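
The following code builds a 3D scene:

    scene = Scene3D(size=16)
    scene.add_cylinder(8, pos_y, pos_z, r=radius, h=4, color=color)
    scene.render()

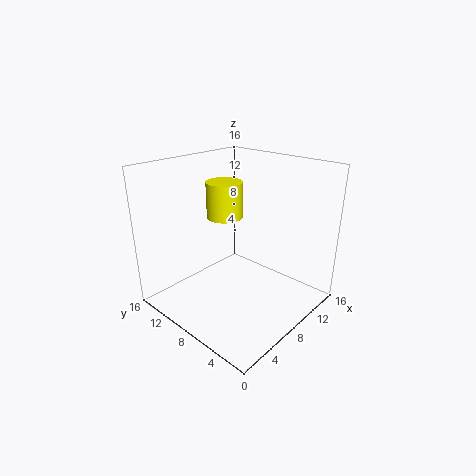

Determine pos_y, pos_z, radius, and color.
pos_y = 10; pos_z = 10; radius = 2; color = 'yellow'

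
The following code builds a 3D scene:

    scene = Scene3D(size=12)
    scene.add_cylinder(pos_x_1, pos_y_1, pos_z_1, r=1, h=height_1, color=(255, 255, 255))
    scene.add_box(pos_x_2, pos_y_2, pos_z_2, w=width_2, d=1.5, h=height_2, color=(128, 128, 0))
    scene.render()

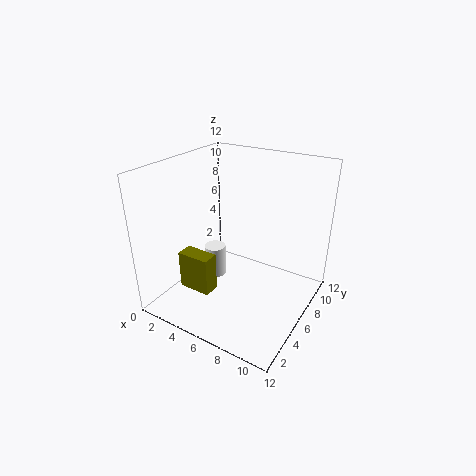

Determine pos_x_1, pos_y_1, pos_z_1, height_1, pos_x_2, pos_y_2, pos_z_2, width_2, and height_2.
pos_x_1 = 2.5, pos_y_1 = 7.5, pos_z_1 = 0.5, height_1 = 3, pos_x_2 = 1, pos_y_2 = 4, pos_z_2 = 0.5, width_2 = 3, height_2 = 3.5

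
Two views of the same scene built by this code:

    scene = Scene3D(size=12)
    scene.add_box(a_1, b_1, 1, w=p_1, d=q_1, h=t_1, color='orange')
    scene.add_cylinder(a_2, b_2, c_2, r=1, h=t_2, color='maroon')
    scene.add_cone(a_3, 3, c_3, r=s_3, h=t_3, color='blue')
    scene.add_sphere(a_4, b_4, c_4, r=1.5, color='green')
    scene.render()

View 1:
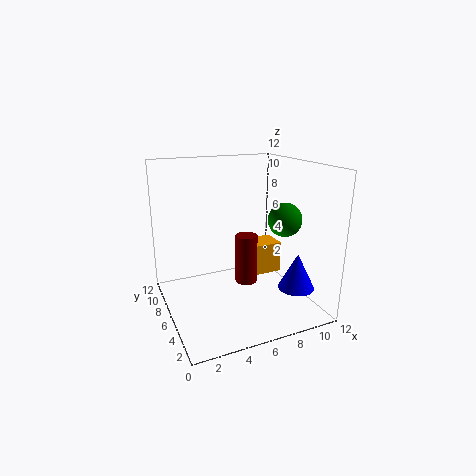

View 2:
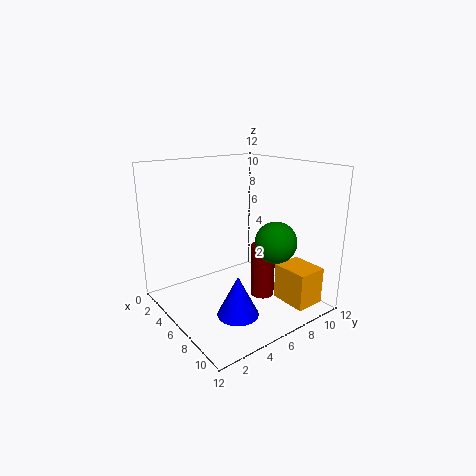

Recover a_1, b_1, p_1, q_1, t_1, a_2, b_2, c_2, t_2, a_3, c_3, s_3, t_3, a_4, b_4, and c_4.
a_1 = 8.5, b_1 = 8, p_1 = 3, q_1 = 2.5, t_1 = 3, a_2 = 7.5, b_2 = 7.5, c_2 = 1, t_2 = 4.5, a_3 = 10, c_3 = 2, s_3 = 1.5, t_3 = 3, a_4 = 10.5, b_4 = 6, c_4 = 7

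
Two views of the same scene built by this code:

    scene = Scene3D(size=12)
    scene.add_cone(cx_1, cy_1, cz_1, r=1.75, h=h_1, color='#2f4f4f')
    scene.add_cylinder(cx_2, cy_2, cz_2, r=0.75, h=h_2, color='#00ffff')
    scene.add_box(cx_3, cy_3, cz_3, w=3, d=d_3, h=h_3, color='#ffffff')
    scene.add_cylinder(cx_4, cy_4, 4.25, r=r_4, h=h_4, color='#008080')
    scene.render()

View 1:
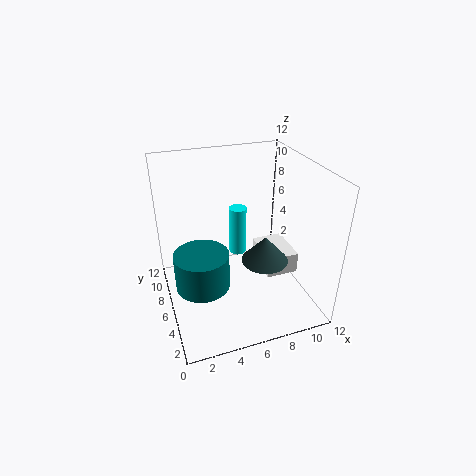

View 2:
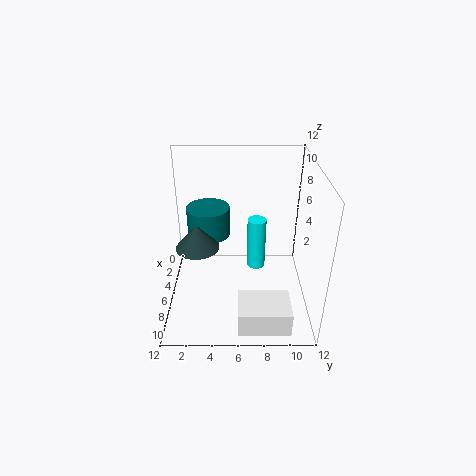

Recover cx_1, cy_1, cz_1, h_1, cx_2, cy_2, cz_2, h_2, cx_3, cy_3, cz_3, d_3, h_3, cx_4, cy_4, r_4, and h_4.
cx_1 = 7, cy_1 = 2.75, cz_1 = 5.75, h_1 = 2, cx_2 = 6.5, cy_2 = 7.5, cz_2 = 3.75, h_2 = 4.25, cx_3 = 9, cy_3 = 6, cz_3 = 1, d_3 = 4, h_3 = 2, cx_4 = 2.25, cy_4 = 3.25, r_4 = 2, h_4 = 2.75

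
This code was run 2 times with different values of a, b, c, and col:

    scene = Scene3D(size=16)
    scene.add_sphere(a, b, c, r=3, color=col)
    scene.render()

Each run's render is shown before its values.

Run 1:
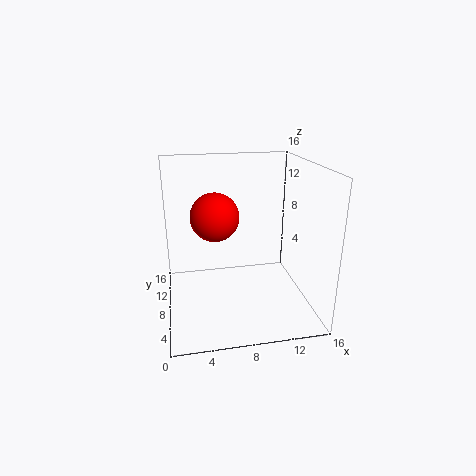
a = 6, b = 12.5, c = 9, col = 'red'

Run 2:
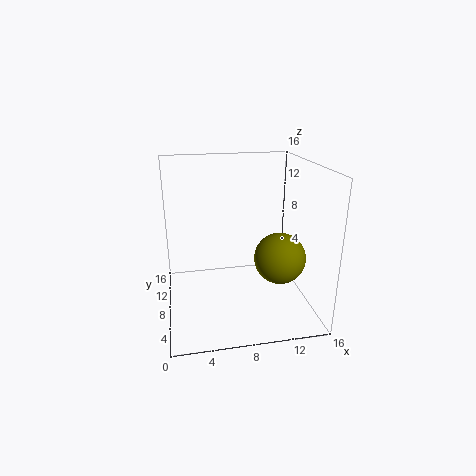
a = 13, b = 8, c = 5, col = 'olive'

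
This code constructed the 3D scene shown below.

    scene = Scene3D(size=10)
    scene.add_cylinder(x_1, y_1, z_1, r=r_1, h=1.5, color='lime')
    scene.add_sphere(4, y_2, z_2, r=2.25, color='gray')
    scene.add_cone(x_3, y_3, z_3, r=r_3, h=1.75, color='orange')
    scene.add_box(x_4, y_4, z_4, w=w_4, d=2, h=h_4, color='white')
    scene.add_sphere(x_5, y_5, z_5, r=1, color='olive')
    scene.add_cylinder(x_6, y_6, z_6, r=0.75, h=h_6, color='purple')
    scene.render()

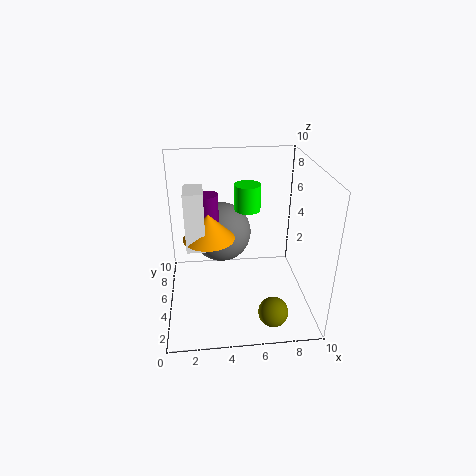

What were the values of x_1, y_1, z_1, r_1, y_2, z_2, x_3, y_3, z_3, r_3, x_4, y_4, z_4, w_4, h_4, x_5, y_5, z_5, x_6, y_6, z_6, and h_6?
x_1 = 5.25, y_1 = 2.5, z_1 = 8.25, r_1 = 0.75, y_2 = 7.5, z_2 = 4.25, x_3 = 3, y_3 = 4.75, z_3 = 5.25, r_3 = 1.75, x_4 = 1.5, y_4 = 3.75, z_4 = 4.75, w_4 = 1.25, h_4 = 4, x_5 = 7, y_5 = 1.75, z_5 = 1, x_6 = 3, y_6 = 5.75, z_6 = 4.5, h_6 = 3.5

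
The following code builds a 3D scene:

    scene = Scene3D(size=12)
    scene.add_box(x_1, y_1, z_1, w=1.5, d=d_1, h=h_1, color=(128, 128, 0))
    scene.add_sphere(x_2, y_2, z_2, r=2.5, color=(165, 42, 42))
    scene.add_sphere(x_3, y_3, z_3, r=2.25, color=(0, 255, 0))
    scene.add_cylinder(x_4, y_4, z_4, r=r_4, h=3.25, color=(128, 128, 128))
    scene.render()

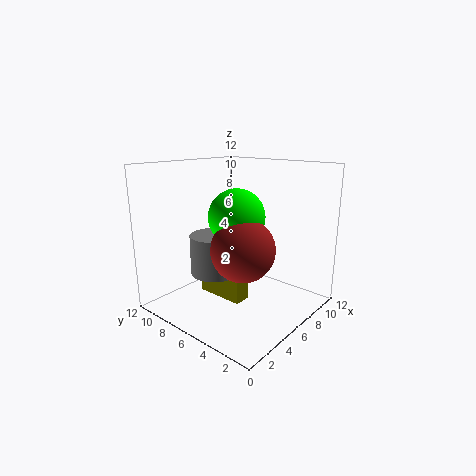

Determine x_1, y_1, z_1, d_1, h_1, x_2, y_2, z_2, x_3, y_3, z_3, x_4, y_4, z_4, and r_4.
x_1 = 5
y_1 = 5.25
z_1 = 0.5
d_1 = 4.25
h_1 = 2.75
x_2 = 4.5
y_2 = 4.25
z_2 = 5.75
x_3 = 5.25
y_3 = 5.5
z_3 = 8
x_4 = 4.25
y_4 = 7
z_4 = 3.25
r_4 = 2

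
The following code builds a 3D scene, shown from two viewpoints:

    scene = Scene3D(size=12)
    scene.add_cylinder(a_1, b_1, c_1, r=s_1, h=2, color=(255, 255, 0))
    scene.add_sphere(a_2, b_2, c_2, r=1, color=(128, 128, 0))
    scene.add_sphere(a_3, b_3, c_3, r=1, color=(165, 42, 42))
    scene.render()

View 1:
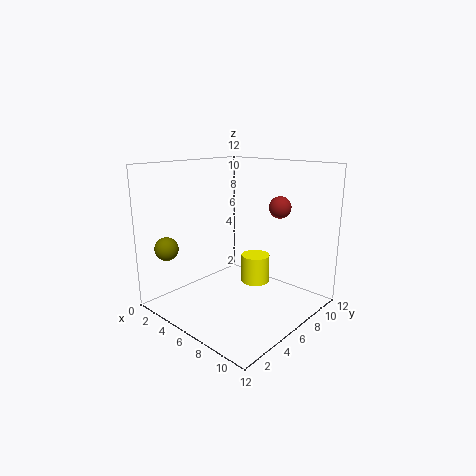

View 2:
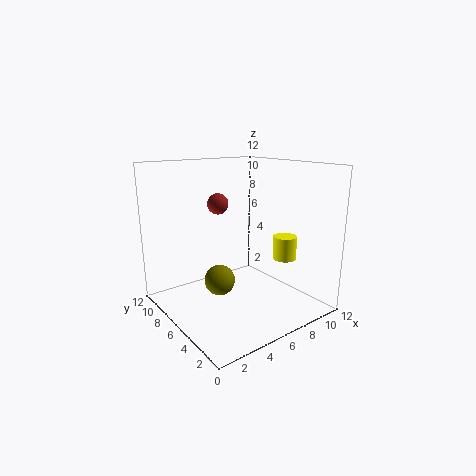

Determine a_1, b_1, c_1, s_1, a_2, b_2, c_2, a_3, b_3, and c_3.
a_1 = 9.5
b_1 = 4
c_1 = 4
s_1 = 1
a_2 = 1.5
b_2 = 2
c_2 = 5
a_3 = 7
b_3 = 10.5
c_3 = 8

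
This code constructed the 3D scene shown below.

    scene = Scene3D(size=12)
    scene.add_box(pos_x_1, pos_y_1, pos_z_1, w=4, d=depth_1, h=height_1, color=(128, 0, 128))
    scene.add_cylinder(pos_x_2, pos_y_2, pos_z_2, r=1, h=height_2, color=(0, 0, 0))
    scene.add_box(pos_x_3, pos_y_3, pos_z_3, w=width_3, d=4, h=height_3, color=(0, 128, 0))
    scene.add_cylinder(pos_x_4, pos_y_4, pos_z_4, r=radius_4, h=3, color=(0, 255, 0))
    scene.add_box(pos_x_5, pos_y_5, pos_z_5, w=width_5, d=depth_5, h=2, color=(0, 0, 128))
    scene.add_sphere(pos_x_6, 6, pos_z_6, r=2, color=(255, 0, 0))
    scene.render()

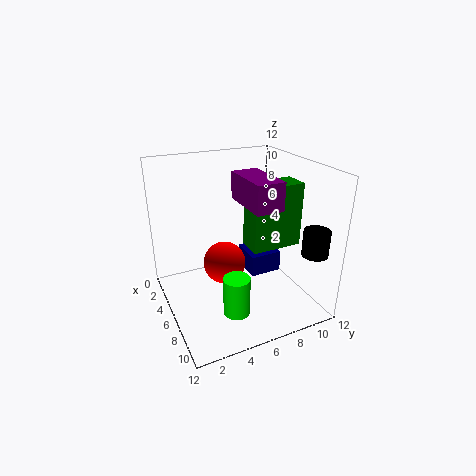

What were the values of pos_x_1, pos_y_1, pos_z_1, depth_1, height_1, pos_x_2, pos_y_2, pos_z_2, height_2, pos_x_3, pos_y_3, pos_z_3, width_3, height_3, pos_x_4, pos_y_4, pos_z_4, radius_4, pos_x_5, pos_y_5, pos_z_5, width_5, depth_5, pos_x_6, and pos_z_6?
pos_x_1 = 7; pos_y_1 = 5; pos_z_1 = 10; depth_1 = 2; height_1 = 2; pos_x_2 = 11; pos_y_2 = 10; pos_z_2 = 6; height_2 = 2; pos_x_3 = 7; pos_y_3 = 6; pos_z_3 = 6; width_3 = 2; height_3 = 5; pos_x_4 = 10; pos_y_4 = 4; pos_z_4 = 2; radius_4 = 1; pos_x_5 = 2; pos_y_5 = 8; pos_z_5 = 1; width_5 = 3; depth_5 = 3; pos_x_6 = 3; pos_z_6 = 2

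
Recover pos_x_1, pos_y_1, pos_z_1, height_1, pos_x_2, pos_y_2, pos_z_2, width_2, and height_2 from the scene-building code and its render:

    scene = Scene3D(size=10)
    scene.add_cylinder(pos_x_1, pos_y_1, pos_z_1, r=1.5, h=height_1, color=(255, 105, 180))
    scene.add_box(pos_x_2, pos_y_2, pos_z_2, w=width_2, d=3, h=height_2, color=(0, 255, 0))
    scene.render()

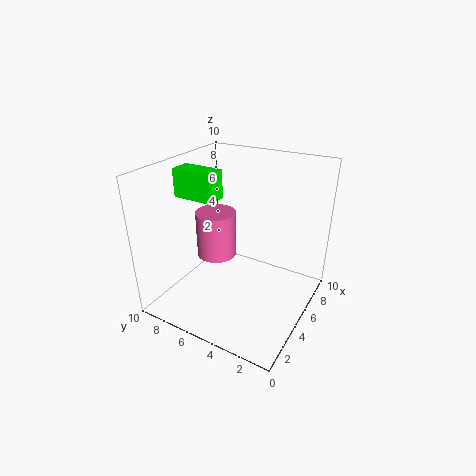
pos_x_1 = 6, pos_y_1 = 7.5, pos_z_1 = 2.5, height_1 = 3.5, pos_x_2 = 4, pos_y_2 = 6.5, pos_z_2 = 7.5, width_2 = 1.5, height_2 = 2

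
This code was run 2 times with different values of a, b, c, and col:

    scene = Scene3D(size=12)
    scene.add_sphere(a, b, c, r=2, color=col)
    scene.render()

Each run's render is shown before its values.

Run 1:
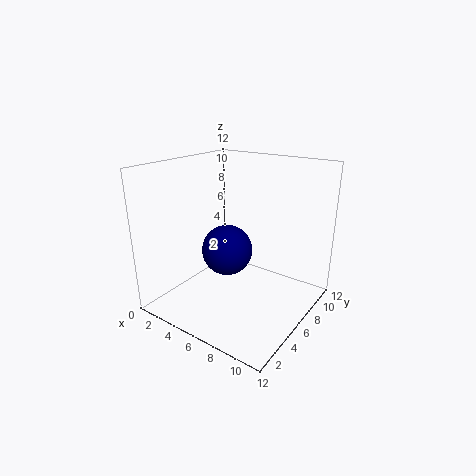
a = 6; b = 4.5; c = 5.5; col = 'navy'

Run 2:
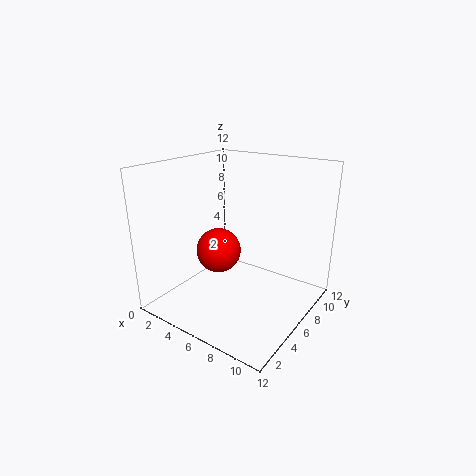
a = 3.5; b = 6.5; c = 4; col = 'red'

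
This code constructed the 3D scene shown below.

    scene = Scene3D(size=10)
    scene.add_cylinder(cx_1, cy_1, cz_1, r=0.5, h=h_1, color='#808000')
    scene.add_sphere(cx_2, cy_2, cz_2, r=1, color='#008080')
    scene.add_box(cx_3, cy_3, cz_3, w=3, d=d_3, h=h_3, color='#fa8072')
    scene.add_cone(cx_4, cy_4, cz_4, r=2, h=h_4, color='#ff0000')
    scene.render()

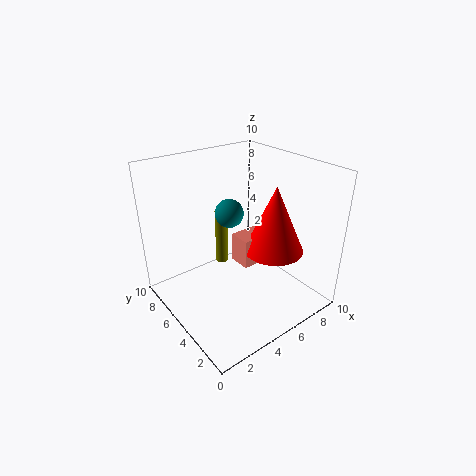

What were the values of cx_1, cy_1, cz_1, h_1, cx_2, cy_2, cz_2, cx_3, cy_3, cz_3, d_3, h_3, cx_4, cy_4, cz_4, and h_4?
cx_1 = 6, cy_1 = 8.5, cz_1 = 1, h_1 = 4.5, cx_2 = 5, cy_2 = 6, cz_2 = 6.5, cx_3 = 4.5, cy_3 = 3.5, cz_3 = 3.5, d_3 = 1.5, h_3 = 2, cx_4 = 6.5, cy_4 = 3, cz_4 = 4.5, h_4 = 4.5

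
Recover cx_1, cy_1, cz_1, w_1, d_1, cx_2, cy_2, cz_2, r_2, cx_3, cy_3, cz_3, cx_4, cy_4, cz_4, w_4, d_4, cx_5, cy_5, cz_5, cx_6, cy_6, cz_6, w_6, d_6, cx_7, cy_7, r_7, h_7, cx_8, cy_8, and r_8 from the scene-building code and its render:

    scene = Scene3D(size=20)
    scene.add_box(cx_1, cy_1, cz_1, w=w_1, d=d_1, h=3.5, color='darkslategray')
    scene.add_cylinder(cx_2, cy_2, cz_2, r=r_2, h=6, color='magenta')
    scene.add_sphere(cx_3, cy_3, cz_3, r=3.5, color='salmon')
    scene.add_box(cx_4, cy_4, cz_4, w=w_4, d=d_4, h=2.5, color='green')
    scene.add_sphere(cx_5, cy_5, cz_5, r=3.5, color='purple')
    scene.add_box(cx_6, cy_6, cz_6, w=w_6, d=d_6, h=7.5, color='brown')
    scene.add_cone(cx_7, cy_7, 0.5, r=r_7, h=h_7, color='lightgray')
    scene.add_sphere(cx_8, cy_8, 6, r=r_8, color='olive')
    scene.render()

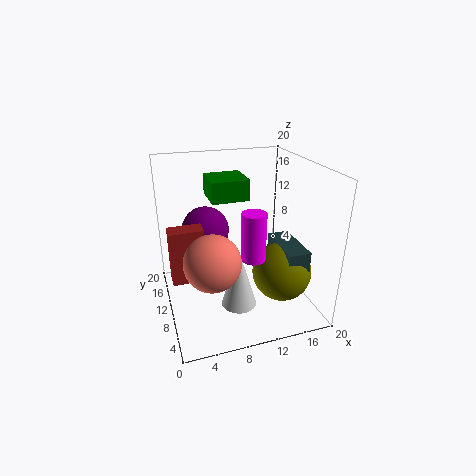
cx_1 = 14.5
cy_1 = 3
cz_1 = 6.5
w_1 = 3
d_1 = 7
cx_2 = 10
cy_2 = 4
cz_2 = 10
r_2 = 1.5
cx_3 = 5
cy_3 = 4.5
cz_3 = 10
cx_4 = 5.5
cy_4 = 5.5
cz_4 = 17
w_4 = 4.5
d_4 = 4.5
cx_5 = 6.5
cy_5 = 15
cz_5 = 9.5
cx_6 = 0.5
cy_6 = 8.5
cz_6 = 5
w_6 = 4.5
d_6 = 2.5
cx_7 = 9.5
cy_7 = 8
r_7 = 2.5
h_7 = 8.5
cx_8 = 15
cy_8 = 6
r_8 = 4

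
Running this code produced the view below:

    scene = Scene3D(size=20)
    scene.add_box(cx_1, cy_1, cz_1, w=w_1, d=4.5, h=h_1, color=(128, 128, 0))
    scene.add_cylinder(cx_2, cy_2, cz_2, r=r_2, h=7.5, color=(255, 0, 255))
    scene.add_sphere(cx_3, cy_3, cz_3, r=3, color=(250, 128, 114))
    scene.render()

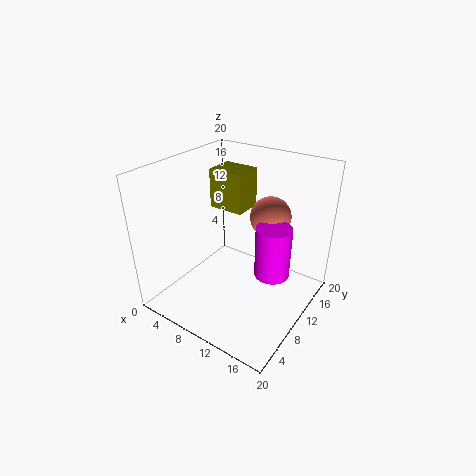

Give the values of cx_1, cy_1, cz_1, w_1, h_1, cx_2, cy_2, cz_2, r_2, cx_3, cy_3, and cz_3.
cx_1 = 2.5; cy_1 = 13.5; cz_1 = 11.5; w_1 = 5.5; h_1 = 6; cx_2 = 14.5; cy_2 = 12; cz_2 = 4.5; r_2 = 2.5; cx_3 = 12; cy_3 = 15.5; cz_3 = 11.5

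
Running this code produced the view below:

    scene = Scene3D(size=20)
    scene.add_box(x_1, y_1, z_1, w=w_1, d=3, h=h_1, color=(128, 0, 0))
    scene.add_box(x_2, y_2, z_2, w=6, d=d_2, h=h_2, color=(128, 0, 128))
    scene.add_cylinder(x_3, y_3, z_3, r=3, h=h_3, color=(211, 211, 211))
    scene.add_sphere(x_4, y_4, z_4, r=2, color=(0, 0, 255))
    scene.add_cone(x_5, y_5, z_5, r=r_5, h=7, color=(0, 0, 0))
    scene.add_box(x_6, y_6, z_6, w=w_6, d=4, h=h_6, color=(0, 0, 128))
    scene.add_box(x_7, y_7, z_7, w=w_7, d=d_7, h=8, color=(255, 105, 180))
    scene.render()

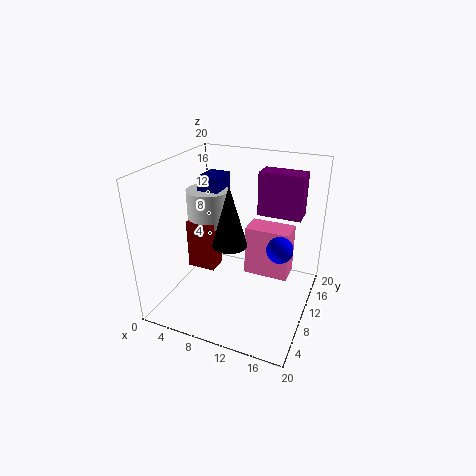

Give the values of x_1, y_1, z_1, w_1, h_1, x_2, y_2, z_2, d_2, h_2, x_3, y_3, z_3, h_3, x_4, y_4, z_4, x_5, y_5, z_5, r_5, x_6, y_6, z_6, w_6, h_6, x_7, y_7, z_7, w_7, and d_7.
x_1 = 3, y_1 = 8, z_1 = 5, w_1 = 4, h_1 = 7, x_2 = 12, y_2 = 12, z_2 = 13, d_2 = 3, h_2 = 6, x_3 = 5, y_3 = 11, z_3 = 11, h_3 = 5, x_4 = 15, y_4 = 14, z_4 = 7, x_5 = 12, y_5 = 3, z_5 = 13, r_5 = 2, x_6 = 4, y_6 = 10, z_6 = 11, w_6 = 3, h_6 = 7, x_7 = 9, y_7 = 15, z_7 = 1, w_7 = 7, d_7 = 4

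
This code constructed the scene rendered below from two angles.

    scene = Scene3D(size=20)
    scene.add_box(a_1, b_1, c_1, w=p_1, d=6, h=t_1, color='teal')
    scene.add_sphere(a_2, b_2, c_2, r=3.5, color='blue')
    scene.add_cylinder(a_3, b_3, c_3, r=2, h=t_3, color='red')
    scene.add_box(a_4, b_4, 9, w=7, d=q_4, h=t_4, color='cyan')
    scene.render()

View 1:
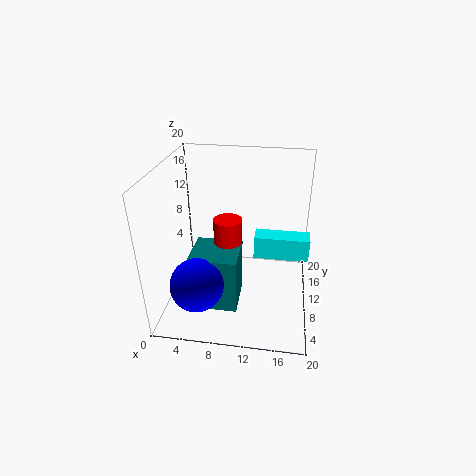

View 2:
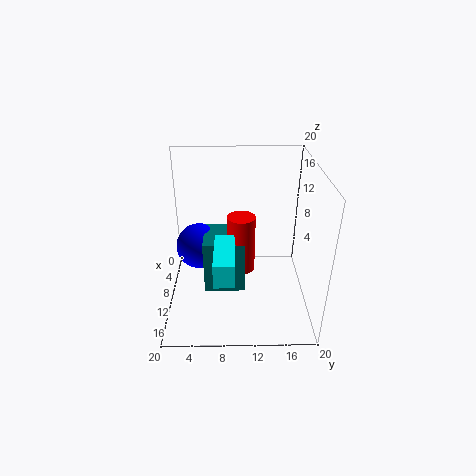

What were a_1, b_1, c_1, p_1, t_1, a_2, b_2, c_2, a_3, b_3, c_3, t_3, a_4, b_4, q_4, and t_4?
a_1 = 4
b_1 = 5
c_1 = 1
p_1 = 6.5
t_1 = 8
a_2 = 5.5
b_2 = 4
c_2 = 6
a_3 = 8.5
b_3 = 10.5
c_3 = 4
t_3 = 8.5
a_4 = 12.5
b_4 = 7
q_4 = 2.5
t_4 = 3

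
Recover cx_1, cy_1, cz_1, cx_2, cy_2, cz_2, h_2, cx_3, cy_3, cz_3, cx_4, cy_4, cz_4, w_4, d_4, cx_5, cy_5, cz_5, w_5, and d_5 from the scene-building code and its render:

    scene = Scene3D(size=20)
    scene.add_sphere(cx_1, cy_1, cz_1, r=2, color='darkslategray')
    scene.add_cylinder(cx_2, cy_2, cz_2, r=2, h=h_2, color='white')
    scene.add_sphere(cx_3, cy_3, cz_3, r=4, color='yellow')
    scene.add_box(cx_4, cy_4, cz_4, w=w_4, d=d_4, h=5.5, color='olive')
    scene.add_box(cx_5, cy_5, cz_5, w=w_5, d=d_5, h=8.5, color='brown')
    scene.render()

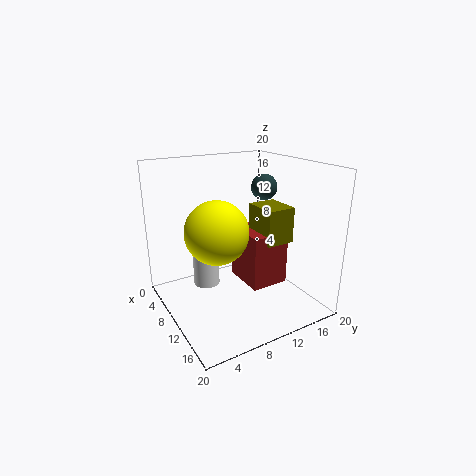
cx_1 = 6; cy_1 = 17; cz_1 = 15.5; cx_2 = 4.5; cy_2 = 7.5; cz_2 = 1; h_2 = 9.5; cx_3 = 12.5; cy_3 = 5.5; cz_3 = 12.5; cx_4 = 5; cy_4 = 15; cz_4 = 7.5; w_4 = 5.5; d_4 = 4.5; cx_5 = 3; cy_5 = 13; cz_5 = 0.5; w_5 = 7; d_5 = 6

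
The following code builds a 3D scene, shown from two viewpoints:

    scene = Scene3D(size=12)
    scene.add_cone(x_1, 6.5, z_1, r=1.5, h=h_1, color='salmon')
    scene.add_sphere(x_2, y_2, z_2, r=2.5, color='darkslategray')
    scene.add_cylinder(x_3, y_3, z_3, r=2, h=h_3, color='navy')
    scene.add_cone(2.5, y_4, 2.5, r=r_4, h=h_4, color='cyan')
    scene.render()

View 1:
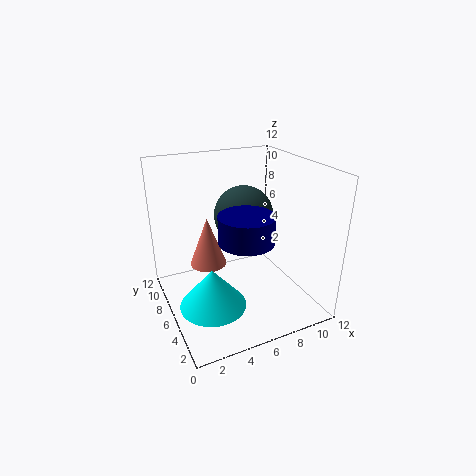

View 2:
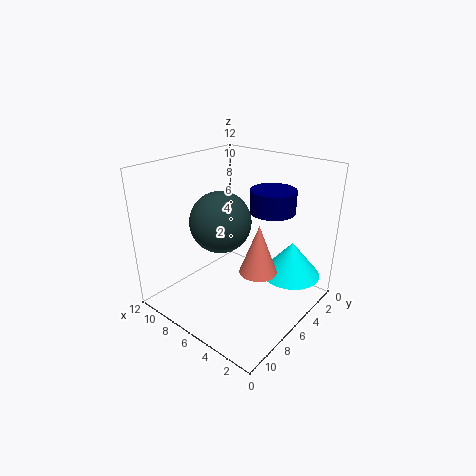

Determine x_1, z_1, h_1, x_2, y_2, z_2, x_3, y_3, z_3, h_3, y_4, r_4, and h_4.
x_1 = 3.5, z_1 = 4, h_1 = 4, x_2 = 7, y_2 = 7, z_2 = 7.5, x_3 = 5, y_3 = 2.5, z_3 = 7.5, h_3 = 2, y_4 = 3, r_4 = 2.5, h_4 = 3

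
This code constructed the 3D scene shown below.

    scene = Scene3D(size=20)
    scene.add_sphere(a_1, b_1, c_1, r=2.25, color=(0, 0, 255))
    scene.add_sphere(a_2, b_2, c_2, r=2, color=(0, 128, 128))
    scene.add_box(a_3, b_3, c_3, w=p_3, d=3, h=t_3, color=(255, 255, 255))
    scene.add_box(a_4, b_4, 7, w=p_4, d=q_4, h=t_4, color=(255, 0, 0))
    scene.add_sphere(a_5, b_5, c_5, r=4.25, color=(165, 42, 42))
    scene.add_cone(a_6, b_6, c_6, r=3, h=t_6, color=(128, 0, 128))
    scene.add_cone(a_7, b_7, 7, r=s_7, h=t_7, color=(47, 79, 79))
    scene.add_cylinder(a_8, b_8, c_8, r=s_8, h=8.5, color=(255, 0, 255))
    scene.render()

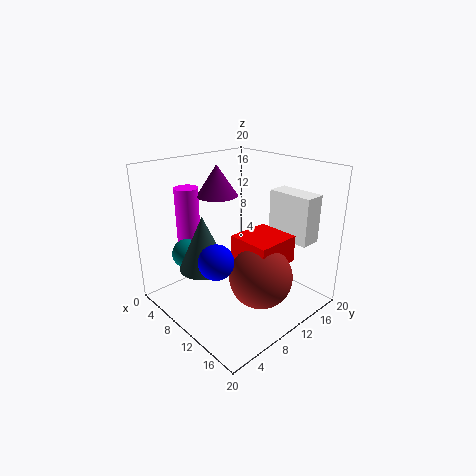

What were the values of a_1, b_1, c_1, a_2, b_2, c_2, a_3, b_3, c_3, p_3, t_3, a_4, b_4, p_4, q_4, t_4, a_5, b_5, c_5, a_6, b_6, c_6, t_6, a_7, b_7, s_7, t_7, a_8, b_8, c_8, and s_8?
a_1 = 12.25, b_1 = 4.25, c_1 = 9.25, a_2 = 5.75, b_2 = 4.25, c_2 = 8, a_3 = 10.75, b_3 = 15.5, c_3 = 9.25, p_3 = 6.5, t_3 = 6.75, a_4 = 10, b_4 = 8.75, p_4 = 6, q_4 = 6.25, t_4 = 3.75, a_5 = 14.5, b_5 = 10, c_5 = 5.75, a_6 = 4.75, b_6 = 10.75, c_6 = 14.75, t_6 = 4.5, a_7 = 9, b_7 = 4.75, s_7 = 3.25, t_7 = 7.25, a_8 = 2, b_8 = 7.25, c_8 = 7.5, s_8 = 1.75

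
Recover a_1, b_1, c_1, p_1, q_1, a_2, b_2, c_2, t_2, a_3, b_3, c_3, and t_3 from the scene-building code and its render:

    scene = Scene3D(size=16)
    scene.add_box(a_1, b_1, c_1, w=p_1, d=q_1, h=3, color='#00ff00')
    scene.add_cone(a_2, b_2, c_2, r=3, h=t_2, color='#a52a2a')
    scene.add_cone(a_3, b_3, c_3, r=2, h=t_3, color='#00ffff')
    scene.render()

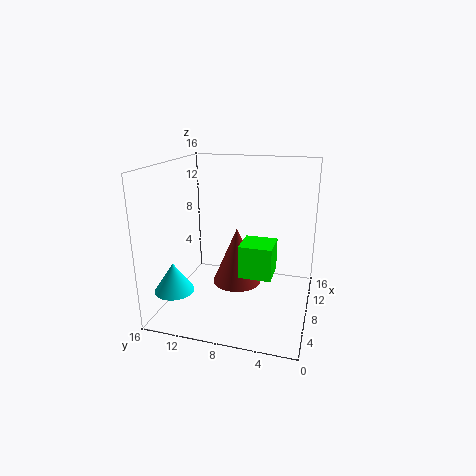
a_1 = 1, b_1 = 3, c_1 = 7, p_1 = 3, q_1 = 3, a_2 = 11, b_2 = 9, c_2 = 1, t_2 = 7, a_3 = 2, b_3 = 13, c_3 = 4, t_3 = 3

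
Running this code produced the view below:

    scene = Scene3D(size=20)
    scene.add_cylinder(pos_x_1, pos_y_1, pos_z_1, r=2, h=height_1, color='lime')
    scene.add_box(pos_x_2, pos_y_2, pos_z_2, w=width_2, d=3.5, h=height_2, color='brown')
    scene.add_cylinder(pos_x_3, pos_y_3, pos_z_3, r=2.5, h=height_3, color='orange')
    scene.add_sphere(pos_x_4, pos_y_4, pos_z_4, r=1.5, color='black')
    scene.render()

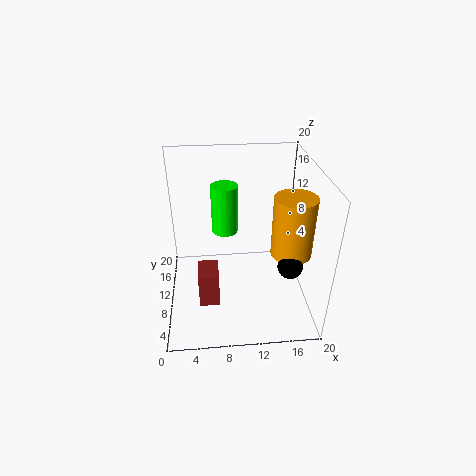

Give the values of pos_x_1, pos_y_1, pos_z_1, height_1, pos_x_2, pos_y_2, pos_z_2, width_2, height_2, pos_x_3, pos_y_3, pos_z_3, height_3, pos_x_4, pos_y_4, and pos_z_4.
pos_x_1 = 8.5, pos_y_1 = 15.5, pos_z_1 = 8, height_1 = 7.5, pos_x_2 = 4.5, pos_y_2 = 2.5, pos_z_2 = 5, width_2 = 2.5, height_2 = 4.5, pos_x_3 = 16, pos_y_3 = 4.5, pos_z_3 = 11, height_3 = 7.5, pos_x_4 = 15.5, pos_y_4 = 2.5, pos_z_4 = 10.5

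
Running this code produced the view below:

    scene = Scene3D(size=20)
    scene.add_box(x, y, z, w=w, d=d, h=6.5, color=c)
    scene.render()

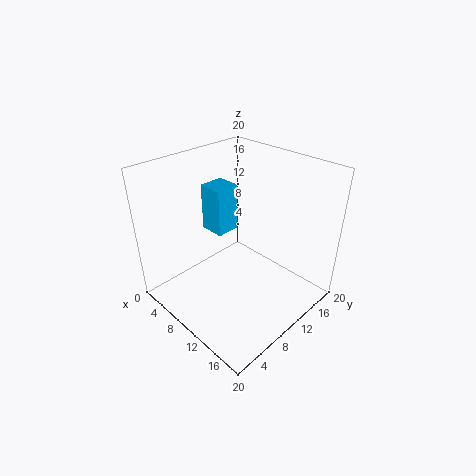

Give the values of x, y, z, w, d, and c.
x = 5
y = 8
z = 10.5
w = 3.5
d = 3.5
c = 'deepskyblue'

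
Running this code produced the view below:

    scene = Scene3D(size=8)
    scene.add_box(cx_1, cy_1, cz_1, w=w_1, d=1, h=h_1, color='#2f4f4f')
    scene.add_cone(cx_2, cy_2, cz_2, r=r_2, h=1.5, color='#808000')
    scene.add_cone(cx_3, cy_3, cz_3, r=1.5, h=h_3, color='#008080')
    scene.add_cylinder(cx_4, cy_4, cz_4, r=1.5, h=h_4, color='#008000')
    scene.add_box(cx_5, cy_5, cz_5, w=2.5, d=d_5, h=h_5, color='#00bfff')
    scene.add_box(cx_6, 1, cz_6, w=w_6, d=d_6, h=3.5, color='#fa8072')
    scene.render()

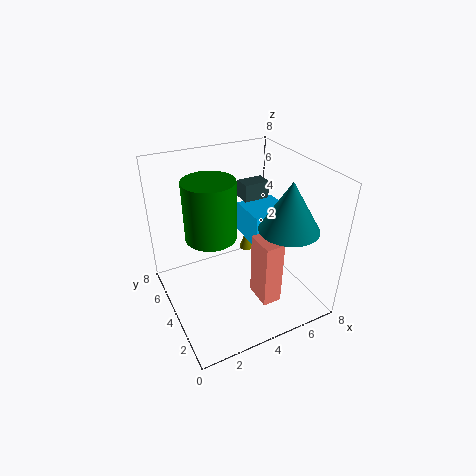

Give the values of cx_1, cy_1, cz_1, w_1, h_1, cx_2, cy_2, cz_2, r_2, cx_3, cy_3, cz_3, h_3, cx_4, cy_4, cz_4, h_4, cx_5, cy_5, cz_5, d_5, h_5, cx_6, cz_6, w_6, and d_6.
cx_1 = 5; cy_1 = 5; cz_1 = 5.5; w_1 = 1.5; h_1 = 1; cx_2 = 6.5; cy_2 = 7.5; cz_2 = 0.5; r_2 = 0.5; cx_3 = 5.5; cy_3 = 1.5; cz_3 = 5.5; h_3 = 2.5; cx_4 = 3; cy_4 = 5.5; cz_4 = 3.5; h_4 = 3.5; cx_5 = 5.5; cy_5 = 4.5; cz_5 = 2.5; d_5 = 2.5; h_5 = 2; cx_6 = 4; cz_6 = 1.5; w_6 = 1; d_6 = 1.5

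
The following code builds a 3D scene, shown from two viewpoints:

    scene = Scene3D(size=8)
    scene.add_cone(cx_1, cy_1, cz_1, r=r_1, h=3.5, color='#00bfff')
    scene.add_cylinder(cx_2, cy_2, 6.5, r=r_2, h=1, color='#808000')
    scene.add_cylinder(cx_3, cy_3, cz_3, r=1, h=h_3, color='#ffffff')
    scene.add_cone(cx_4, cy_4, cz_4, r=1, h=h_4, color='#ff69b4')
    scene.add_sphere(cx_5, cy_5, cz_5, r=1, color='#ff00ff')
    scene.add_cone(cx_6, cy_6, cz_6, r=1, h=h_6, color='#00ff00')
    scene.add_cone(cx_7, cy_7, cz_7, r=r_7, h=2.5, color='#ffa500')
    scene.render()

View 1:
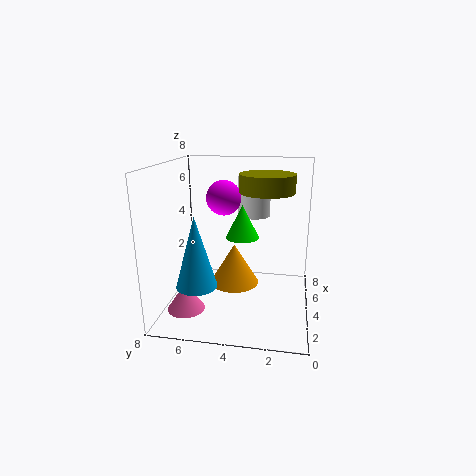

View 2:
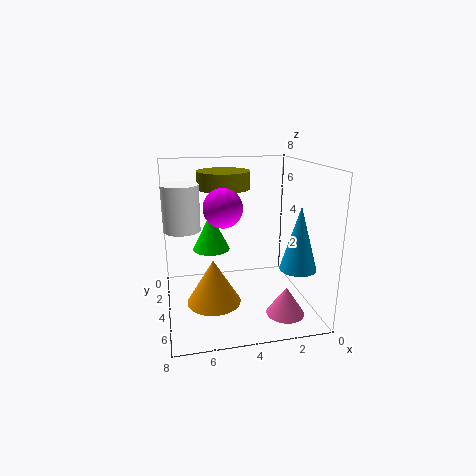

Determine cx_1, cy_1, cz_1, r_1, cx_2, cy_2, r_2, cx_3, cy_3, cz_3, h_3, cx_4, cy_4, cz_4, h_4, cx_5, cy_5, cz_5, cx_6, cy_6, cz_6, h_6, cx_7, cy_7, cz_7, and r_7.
cx_1 = 1
cy_1 = 5.5
cz_1 = 2.5
r_1 = 1
cx_2 = 4.5
cy_2 = 2.5
r_2 = 1.5
cx_3 = 7
cy_3 = 3.5
cz_3 = 4.5
h_3 = 2.5
cx_4 = 2
cy_4 = 6.5
cz_4 = 0.5
h_4 = 1.5
cx_5 = 5
cy_5 = 5
cz_5 = 6
cx_6 = 5.5
cy_6 = 4
cz_6 = 3.5
h_6 = 2
cx_7 = 5.5
cy_7 = 4.5
cz_7 = 0.5
r_7 = 1.5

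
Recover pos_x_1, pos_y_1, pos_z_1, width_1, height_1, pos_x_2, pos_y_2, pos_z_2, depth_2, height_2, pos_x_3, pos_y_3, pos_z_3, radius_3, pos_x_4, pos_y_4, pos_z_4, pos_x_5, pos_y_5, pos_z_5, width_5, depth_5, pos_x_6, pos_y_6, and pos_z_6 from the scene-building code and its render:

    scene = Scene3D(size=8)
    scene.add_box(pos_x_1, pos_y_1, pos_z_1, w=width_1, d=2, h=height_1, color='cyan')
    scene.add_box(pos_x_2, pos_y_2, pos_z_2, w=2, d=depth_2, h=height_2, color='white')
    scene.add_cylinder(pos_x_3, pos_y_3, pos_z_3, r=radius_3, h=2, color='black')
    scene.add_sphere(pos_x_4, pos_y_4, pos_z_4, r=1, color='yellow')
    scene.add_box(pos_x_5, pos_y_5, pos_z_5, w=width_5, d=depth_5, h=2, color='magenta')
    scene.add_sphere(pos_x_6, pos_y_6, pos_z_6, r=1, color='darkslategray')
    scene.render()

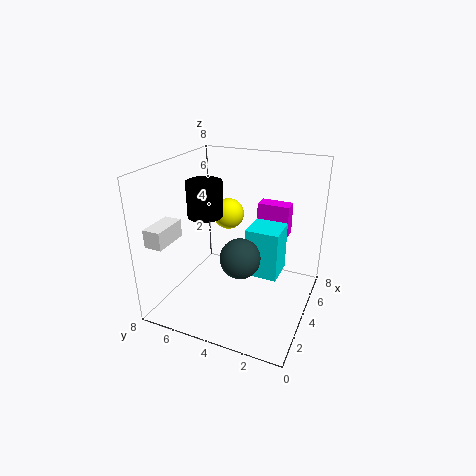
pos_x_1 = 5, pos_y_1 = 2, pos_z_1 = 1, width_1 = 2, height_1 = 3, pos_x_2 = 1, pos_y_2 = 7, pos_z_2 = 4, depth_2 = 1, height_2 = 1, pos_x_3 = 4, pos_y_3 = 6, pos_z_3 = 5, radius_3 = 1, pos_x_4 = 7, pos_y_4 = 6, pos_z_4 = 4, pos_x_5 = 7, pos_y_5 = 2, pos_z_5 = 3, width_5 = 1, depth_5 = 2, pos_x_6 = 2, pos_y_6 = 3, pos_z_6 = 4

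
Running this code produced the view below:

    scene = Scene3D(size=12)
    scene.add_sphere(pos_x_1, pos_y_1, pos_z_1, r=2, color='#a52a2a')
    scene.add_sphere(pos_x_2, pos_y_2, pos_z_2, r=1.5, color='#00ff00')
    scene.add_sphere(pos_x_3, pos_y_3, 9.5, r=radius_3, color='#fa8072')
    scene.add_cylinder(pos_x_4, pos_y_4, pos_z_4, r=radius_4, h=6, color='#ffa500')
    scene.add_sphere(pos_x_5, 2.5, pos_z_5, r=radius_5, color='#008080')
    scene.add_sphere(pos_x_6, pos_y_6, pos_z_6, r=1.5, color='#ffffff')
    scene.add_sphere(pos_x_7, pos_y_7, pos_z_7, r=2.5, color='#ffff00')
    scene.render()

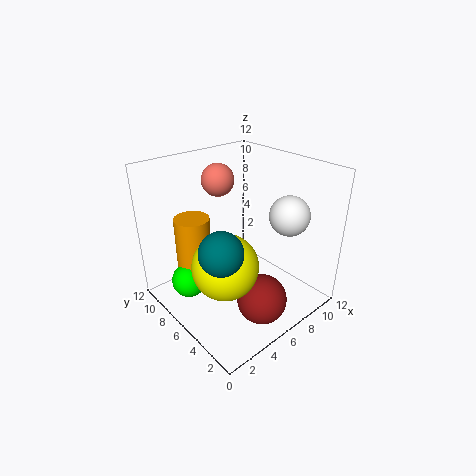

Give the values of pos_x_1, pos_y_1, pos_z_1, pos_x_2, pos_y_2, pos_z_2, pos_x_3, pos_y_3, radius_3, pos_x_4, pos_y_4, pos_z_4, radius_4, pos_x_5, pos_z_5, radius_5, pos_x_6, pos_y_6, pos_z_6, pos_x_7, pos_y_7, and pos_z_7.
pos_x_1 = 5.5
pos_y_1 = 2.5
pos_z_1 = 2
pos_x_2 = 2.5
pos_y_2 = 8.5
pos_z_2 = 2
pos_x_3 = 7.5
pos_y_3 = 10.5
radius_3 = 1.5
pos_x_4 = 3.5
pos_y_4 = 9
pos_z_4 = 1.5
radius_4 = 1.5
pos_x_5 = 1.5
pos_z_5 = 8
radius_5 = 1.5
pos_x_6 = 7.5
pos_y_6 = 2
pos_z_6 = 9
pos_x_7 = 3
pos_y_7 = 4
pos_z_7 = 5.5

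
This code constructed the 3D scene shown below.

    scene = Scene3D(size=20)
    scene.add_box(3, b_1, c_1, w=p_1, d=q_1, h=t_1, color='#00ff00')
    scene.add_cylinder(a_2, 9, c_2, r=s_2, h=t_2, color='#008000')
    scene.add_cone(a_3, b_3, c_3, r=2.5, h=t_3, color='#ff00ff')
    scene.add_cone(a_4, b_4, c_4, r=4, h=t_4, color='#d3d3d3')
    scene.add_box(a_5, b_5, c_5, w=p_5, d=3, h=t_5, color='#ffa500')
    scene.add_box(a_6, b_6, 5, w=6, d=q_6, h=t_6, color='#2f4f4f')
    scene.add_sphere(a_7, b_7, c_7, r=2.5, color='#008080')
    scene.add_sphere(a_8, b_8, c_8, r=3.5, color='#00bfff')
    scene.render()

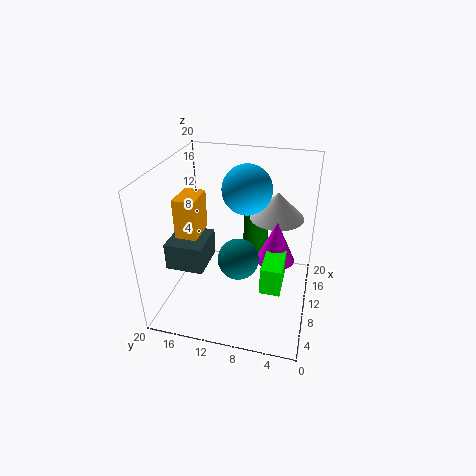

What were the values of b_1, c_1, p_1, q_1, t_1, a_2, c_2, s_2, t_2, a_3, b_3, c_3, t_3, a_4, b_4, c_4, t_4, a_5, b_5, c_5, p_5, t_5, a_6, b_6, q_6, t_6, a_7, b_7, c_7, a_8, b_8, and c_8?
b_1 = 3; c_1 = 7; p_1 = 6.5; q_1 = 2.5; t_1 = 3.5; a_2 = 17.5; c_2 = 4; s_2 = 2; t_2 = 8; a_3 = 8.5; b_3 = 4.5; c_3 = 8.5; t_3 = 5.5; a_4 = 15.5; b_4 = 5.5; c_4 = 11; t_4 = 4; a_5 = 7; b_5 = 15; c_5 = 10.5; p_5 = 4.5; t_5 = 5.5; a_6 = 7; b_6 = 14.5; q_6 = 5.5; t_6 = 4; a_7 = 4.5; b_7 = 8.5; c_7 = 10.5; a_8 = 13; b_8 = 9.5; c_8 = 16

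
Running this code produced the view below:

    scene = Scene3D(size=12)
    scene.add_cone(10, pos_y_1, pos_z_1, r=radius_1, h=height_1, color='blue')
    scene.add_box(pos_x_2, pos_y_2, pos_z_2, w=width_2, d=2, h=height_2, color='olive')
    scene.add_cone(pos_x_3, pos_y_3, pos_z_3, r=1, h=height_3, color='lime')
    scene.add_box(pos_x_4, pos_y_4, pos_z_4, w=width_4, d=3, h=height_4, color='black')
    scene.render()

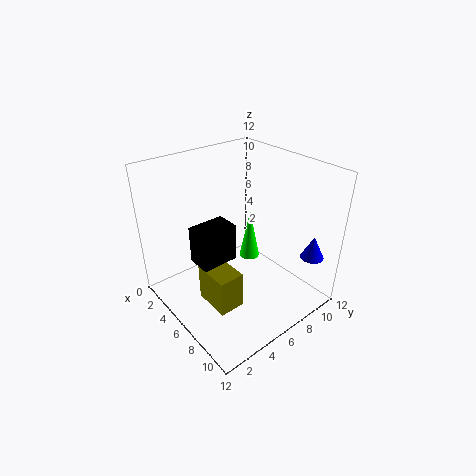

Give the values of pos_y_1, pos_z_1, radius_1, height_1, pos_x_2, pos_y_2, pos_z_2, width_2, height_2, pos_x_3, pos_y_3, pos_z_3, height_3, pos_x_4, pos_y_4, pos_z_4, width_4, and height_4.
pos_y_1 = 11
pos_z_1 = 4
radius_1 = 1
height_1 = 2
pos_x_2 = 6
pos_y_2 = 2
pos_z_2 = 2
width_2 = 3
height_2 = 3
pos_x_3 = 3
pos_y_3 = 10
pos_z_3 = 1
height_3 = 5
pos_x_4 = 5
pos_y_4 = 2
pos_z_4 = 5
width_4 = 2
height_4 = 3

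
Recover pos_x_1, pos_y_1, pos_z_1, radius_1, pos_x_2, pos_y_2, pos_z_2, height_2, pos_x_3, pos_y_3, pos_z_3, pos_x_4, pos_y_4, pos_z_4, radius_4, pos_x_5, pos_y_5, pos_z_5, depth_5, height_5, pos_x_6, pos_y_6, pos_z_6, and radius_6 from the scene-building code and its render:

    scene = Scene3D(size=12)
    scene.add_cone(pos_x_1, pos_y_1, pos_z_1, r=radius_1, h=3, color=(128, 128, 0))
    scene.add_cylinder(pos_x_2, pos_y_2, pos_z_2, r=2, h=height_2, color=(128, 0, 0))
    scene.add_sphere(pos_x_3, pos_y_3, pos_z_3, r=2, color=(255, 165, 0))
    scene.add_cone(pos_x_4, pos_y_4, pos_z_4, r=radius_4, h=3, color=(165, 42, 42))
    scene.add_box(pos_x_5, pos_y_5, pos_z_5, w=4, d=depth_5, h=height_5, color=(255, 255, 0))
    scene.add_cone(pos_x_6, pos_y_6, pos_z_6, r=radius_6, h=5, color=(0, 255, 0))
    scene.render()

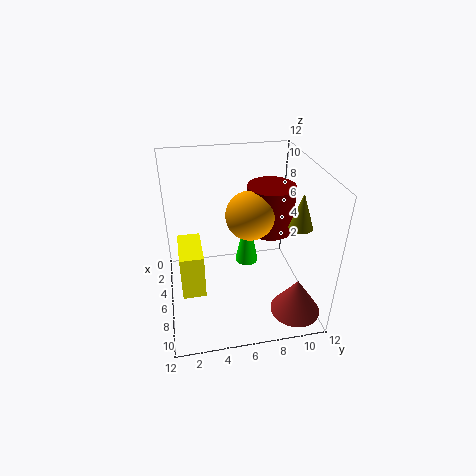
pos_x_1 = 7; pos_y_1 = 11; pos_z_1 = 7; radius_1 = 1; pos_x_2 = 5; pos_y_2 = 9; pos_z_2 = 6; height_2 = 4; pos_x_3 = 6; pos_y_3 = 7; pos_z_3 = 8; pos_x_4 = 10; pos_y_4 = 10; pos_z_4 = 1; radius_4 = 2; pos_x_5 = 3; pos_y_5 = 1; pos_z_5 = 1; depth_5 = 2; height_5 = 4; pos_x_6 = 5; pos_y_6 = 7; pos_z_6 = 3; radius_6 = 1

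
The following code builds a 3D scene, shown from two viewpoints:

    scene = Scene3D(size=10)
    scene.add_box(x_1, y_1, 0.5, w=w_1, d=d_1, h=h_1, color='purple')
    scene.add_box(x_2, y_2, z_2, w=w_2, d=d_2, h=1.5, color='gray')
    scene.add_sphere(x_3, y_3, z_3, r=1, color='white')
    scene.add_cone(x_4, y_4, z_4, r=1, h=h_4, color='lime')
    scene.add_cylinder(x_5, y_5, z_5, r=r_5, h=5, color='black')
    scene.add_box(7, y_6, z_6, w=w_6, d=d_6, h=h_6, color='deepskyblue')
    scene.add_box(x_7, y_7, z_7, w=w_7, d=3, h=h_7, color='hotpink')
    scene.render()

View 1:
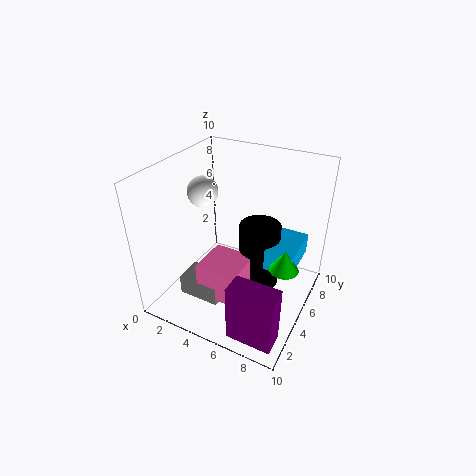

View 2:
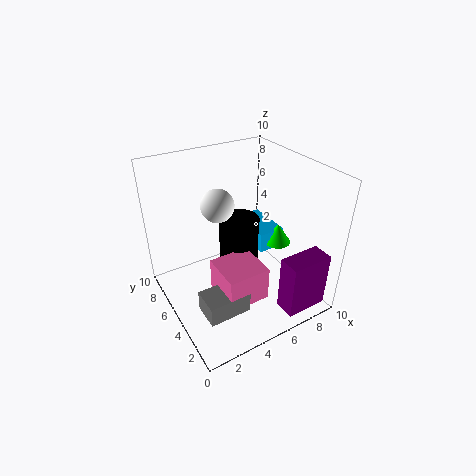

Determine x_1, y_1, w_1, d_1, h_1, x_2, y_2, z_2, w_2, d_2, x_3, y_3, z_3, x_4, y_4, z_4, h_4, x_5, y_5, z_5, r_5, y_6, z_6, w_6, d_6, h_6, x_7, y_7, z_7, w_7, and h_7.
x_1 = 6.5
y_1 = 0.5
w_1 = 3
d_1 = 1.5
h_1 = 4
x_2 = 1.5
y_2 = 2.5
z_2 = 0.5
w_2 = 3
d_2 = 2
x_3 = 3
y_3 = 4
z_3 = 8.5
x_4 = 8.5
y_4 = 5
z_4 = 3.5
h_4 = 1.5
x_5 = 6
y_5 = 6.5
z_5 = 0.5
r_5 = 1.5
y_6 = 5
z_6 = 3
w_6 = 2
d_6 = 3.5
h_6 = 1.5
x_7 = 3
y_7 = 2.5
z_7 = 1
w_7 = 3
h_7 = 2.5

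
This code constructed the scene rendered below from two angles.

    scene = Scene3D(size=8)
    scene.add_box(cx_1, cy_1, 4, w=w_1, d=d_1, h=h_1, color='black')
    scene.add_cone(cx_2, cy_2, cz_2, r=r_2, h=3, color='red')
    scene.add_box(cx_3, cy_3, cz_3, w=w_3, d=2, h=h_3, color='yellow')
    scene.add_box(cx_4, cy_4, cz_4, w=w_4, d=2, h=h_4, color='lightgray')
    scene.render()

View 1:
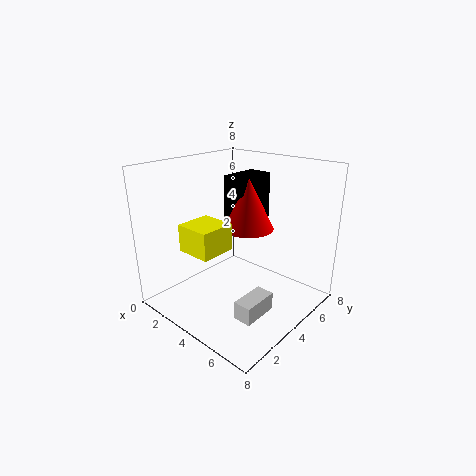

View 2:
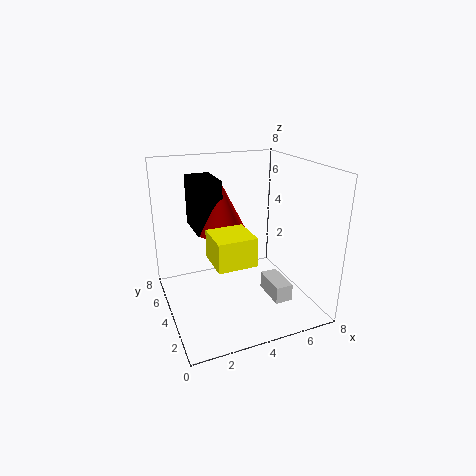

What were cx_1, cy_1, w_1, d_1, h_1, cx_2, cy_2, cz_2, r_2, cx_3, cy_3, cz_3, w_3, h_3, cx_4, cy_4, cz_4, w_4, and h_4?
cx_1 = 2; cy_1 = 5; w_1 = 1.5; d_1 = 2.5; h_1 = 3; cx_2 = 3.5; cy_2 = 5.5; cz_2 = 4; r_2 = 1.5; cx_3 = 2; cy_3 = 1.5; cz_3 = 3.5; w_3 = 2; h_3 = 1.5; cx_4 = 5.5; cy_4 = 2; cz_4 = 0.5; w_4 = 1; h_4 = 1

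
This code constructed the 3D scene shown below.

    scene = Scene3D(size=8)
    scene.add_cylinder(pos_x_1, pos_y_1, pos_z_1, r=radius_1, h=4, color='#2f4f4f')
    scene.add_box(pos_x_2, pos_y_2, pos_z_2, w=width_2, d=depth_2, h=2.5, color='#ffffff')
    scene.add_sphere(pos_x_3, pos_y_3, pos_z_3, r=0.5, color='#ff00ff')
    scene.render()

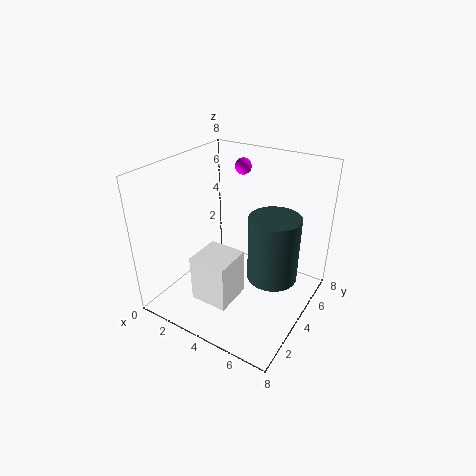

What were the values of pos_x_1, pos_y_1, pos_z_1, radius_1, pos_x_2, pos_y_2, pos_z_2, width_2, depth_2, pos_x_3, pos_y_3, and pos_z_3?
pos_x_1 = 5.5; pos_y_1 = 5.5; pos_z_1 = 1; radius_1 = 1.5; pos_x_2 = 3; pos_y_2 = 1; pos_z_2 = 1.5; width_2 = 2; depth_2 = 2; pos_x_3 = 2.5; pos_y_3 = 7; pos_z_3 = 7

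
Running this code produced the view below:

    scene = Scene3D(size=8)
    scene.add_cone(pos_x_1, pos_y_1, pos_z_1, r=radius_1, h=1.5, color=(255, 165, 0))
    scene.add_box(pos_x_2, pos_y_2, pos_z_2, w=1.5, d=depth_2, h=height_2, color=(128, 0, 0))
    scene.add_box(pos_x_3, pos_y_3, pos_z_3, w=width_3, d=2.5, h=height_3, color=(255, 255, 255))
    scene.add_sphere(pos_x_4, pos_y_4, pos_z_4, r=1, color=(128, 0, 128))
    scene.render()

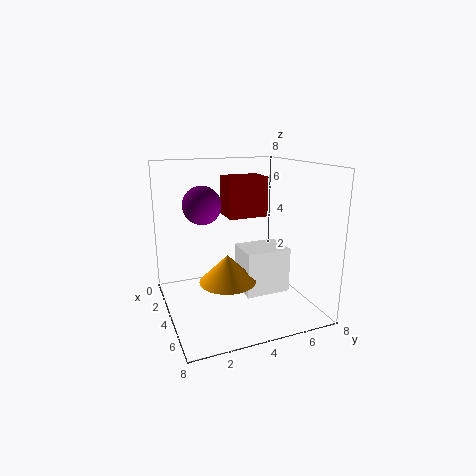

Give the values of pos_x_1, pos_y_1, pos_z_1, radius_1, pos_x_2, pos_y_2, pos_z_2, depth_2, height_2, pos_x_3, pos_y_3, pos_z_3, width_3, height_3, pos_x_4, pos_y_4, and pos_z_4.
pos_x_1 = 5; pos_y_1 = 3; pos_z_1 = 2; radius_1 = 1.5; pos_x_2 = 4; pos_y_2 = 3; pos_z_2 = 5.5; depth_2 = 2; height_2 = 2; pos_x_3 = 3.5; pos_y_3 = 4; pos_z_3 = 1; width_3 = 2; height_3 = 2.5; pos_x_4 = 4; pos_y_4 = 2; pos_z_4 = 6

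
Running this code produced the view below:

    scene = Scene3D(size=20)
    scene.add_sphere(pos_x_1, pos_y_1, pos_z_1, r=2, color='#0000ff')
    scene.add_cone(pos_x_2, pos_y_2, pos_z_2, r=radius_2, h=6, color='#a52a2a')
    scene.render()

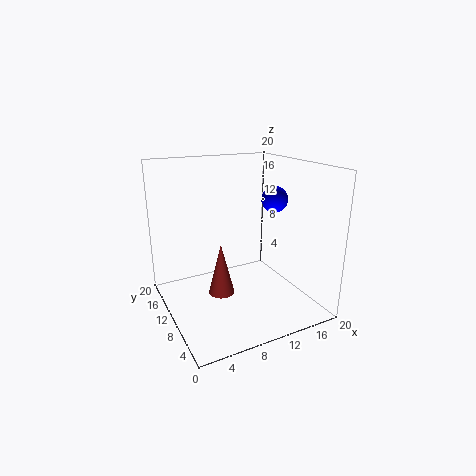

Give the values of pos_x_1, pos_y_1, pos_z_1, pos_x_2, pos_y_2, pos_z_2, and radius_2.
pos_x_1 = 17.5
pos_y_1 = 12.5
pos_z_1 = 14
pos_x_2 = 4.5
pos_y_2 = 3.5
pos_z_2 = 6.5
radius_2 = 1.5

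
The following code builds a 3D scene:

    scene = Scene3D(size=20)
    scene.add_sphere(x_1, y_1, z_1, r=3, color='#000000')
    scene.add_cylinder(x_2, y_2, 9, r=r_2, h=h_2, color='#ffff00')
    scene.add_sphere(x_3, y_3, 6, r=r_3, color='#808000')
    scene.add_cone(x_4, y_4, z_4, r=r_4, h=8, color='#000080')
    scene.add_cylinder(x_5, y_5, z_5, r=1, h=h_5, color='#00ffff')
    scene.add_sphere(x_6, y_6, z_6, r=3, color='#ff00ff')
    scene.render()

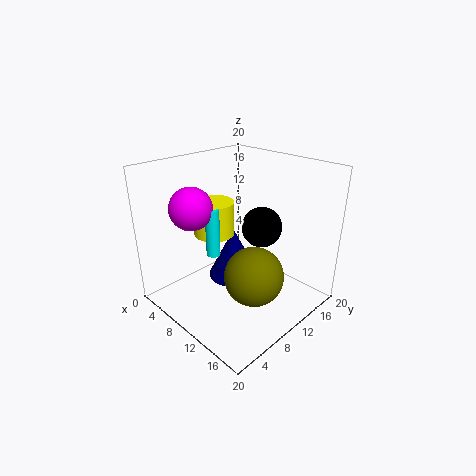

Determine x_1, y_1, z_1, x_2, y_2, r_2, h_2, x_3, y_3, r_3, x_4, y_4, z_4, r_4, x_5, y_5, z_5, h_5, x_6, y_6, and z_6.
x_1 = 10; y_1 = 15; z_1 = 10; x_2 = 5; y_2 = 10; r_2 = 3; h_2 = 5; x_3 = 14; y_3 = 9; r_3 = 4; x_4 = 6; y_4 = 13; z_4 = 1; r_4 = 4; x_5 = 7; y_5 = 8; z_5 = 7; h_5 = 7; x_6 = 5; y_6 = 6; z_6 = 14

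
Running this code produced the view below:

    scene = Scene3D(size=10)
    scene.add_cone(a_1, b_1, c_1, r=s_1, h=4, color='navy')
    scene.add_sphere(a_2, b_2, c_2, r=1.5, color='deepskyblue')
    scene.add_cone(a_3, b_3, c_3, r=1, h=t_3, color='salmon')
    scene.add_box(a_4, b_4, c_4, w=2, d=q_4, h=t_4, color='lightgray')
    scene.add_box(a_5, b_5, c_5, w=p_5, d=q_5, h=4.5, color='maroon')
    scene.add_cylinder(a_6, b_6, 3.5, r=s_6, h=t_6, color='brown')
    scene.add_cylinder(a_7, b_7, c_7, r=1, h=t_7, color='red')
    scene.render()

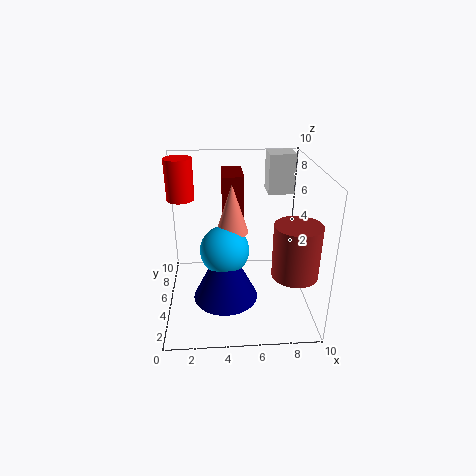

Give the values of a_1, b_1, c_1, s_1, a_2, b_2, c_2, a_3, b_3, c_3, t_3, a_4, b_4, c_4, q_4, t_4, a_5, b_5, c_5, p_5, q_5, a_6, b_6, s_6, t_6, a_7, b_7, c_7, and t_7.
a_1 = 4; b_1 = 2; c_1 = 2.5; s_1 = 2; a_2 = 4; b_2 = 2.5; c_2 = 5.5; a_3 = 4.5; b_3 = 3; c_3 = 6.5; t_3 = 3; a_4 = 7.5; b_4 = 8; c_4 = 7; q_4 = 2; t_4 = 3; a_5 = 4; b_5 = 6; c_5 = 4.5; p_5 = 1.5; q_5 = 3; a_6 = 8.5; b_6 = 2.5; s_6 = 1.5; t_6 = 3.5; a_7 = 1; b_7 = 7.5; c_7 = 7; t_7 = 3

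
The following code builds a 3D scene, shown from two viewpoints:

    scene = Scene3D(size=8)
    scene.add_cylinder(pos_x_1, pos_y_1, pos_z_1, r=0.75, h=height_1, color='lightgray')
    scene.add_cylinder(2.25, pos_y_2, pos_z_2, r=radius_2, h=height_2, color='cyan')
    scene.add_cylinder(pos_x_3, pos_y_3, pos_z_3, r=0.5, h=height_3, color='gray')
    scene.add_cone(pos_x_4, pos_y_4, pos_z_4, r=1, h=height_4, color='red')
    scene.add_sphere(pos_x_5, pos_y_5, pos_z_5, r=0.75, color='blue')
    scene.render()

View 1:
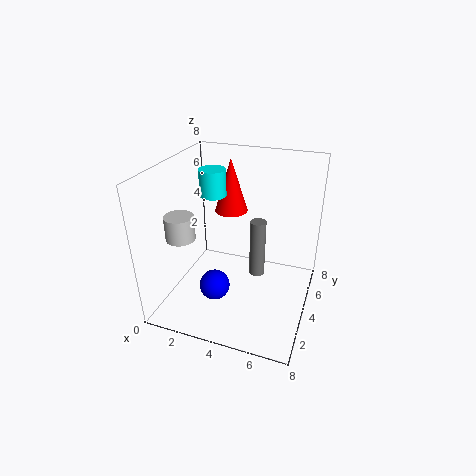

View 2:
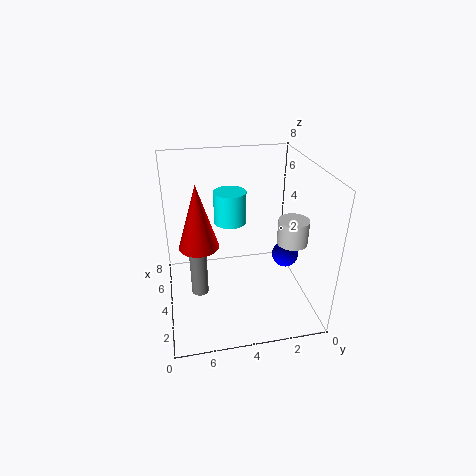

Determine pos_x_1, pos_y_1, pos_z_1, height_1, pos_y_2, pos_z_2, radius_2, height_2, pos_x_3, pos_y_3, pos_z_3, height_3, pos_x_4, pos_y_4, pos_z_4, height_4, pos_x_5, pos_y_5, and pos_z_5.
pos_x_1 = 1.75, pos_y_1 = 1.75, pos_z_1 = 4.75, height_1 = 1.25, pos_y_2 = 4.75, pos_z_2 = 6, radius_2 = 0.75, height_2 = 1.5, pos_x_3 = 4.5, pos_y_3 = 6.25, pos_z_3 = 0.25, height_3 = 3.75, pos_x_4 = 2.75, pos_y_4 = 6.25, pos_z_4 = 4.5, height_4 = 3.25, pos_x_5 = 3.75, pos_y_5 = 1.25, pos_z_5 = 2.75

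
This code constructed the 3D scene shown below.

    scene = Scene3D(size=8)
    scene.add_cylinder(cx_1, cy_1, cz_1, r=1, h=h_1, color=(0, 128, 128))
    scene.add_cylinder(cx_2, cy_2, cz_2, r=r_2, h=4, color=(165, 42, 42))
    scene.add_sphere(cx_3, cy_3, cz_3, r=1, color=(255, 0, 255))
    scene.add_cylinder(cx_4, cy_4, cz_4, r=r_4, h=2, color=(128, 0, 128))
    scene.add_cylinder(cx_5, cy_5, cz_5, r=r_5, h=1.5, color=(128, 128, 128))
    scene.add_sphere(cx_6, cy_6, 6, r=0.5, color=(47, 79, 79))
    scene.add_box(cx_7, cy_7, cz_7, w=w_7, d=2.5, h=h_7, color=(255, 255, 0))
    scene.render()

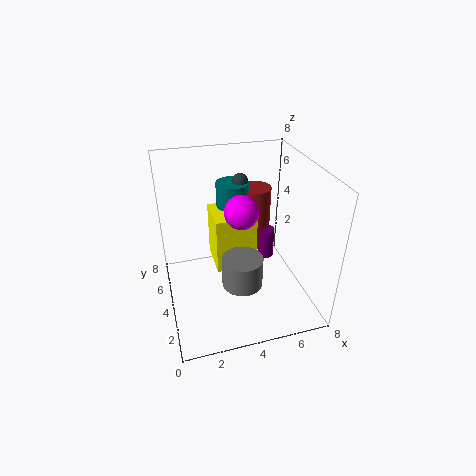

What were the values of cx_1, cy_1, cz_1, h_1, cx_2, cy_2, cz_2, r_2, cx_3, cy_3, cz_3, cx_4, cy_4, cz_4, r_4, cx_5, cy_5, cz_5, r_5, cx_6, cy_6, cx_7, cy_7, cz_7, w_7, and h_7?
cx_1 = 4.5, cy_1 = 7, cz_1 = 3, h_1 = 3, cx_2 = 6, cy_2 = 7, cz_2 = 1.5, r_2 = 1, cx_3 = 4.5, cy_3 = 5, cz_3 = 5, cx_4 = 6.5, cy_4 = 6, cz_4 = 1, r_4 = 0.5, cx_5 = 3.5, cy_5 = 1.5, cz_5 = 3, r_5 = 1, cx_6 = 5, cy_6 = 7, cx_7 = 3, cy_7 = 5, cz_7 = 1, w_7 = 2.5, h_7 = 3.5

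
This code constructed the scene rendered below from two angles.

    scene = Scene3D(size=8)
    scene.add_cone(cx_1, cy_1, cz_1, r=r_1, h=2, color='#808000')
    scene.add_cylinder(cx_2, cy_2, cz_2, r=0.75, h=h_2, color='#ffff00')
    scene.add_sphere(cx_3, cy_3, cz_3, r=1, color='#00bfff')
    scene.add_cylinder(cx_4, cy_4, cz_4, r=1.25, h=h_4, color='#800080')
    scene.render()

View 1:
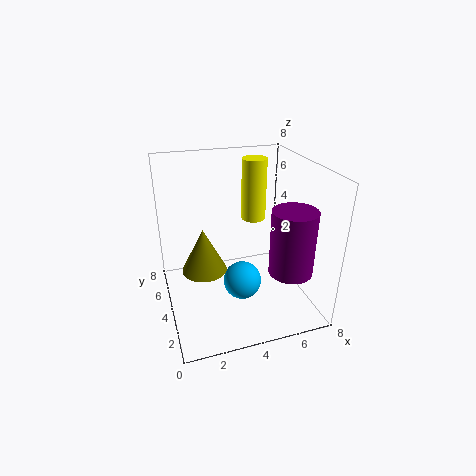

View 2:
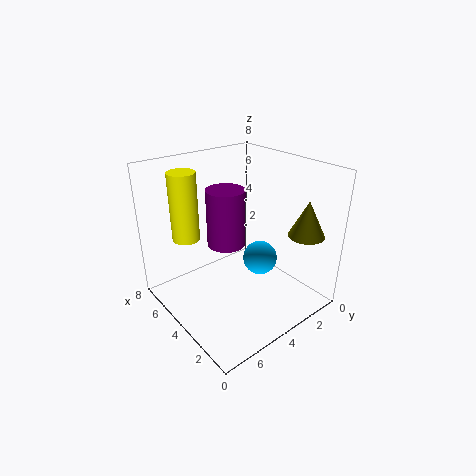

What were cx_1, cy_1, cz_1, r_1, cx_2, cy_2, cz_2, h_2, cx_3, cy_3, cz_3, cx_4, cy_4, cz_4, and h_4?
cx_1 = 1.5
cy_1 = 1.25
cz_1 = 4.25
r_1 = 1
cx_2 = 5.75
cy_2 = 6.25
cz_2 = 4
h_2 = 3.75
cx_3 = 3.75
cy_3 = 2.5
cz_3 = 2.25
cx_4 = 6.75
cy_4 = 2.75
cz_4 = 2
h_4 = 3.75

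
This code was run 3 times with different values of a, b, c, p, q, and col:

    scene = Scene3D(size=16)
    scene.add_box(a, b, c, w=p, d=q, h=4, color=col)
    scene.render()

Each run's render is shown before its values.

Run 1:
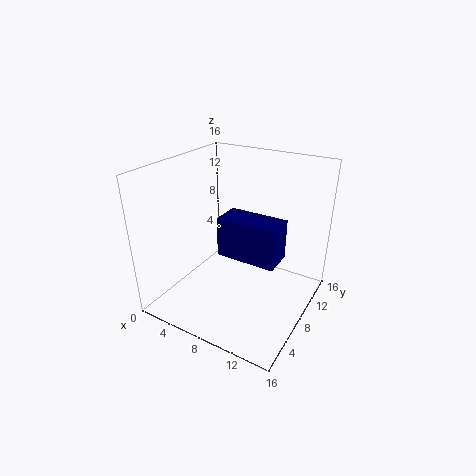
a = 8
b = 4
c = 8
p = 6
q = 3
col = 'navy'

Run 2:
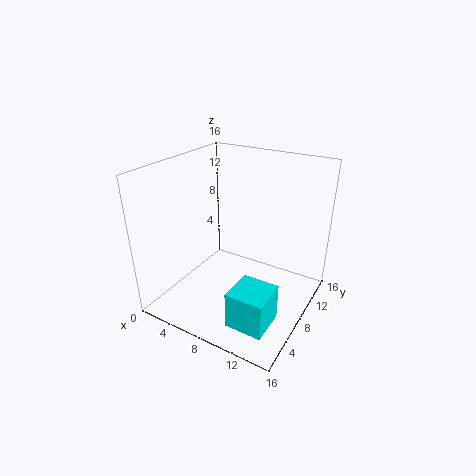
a = 10
b = 2
c = 1
p = 4
q = 4
col = 'cyan'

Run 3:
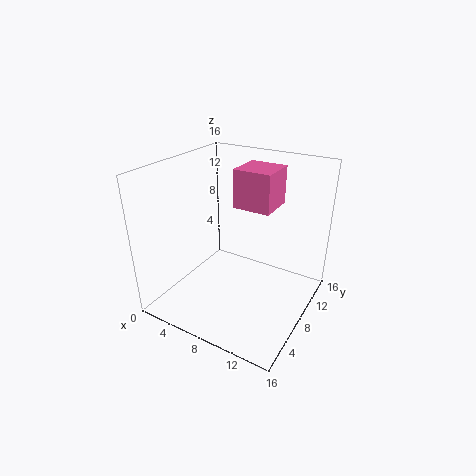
a = 8
b = 7
c = 12
p = 4
q = 4
col = 'hotpink'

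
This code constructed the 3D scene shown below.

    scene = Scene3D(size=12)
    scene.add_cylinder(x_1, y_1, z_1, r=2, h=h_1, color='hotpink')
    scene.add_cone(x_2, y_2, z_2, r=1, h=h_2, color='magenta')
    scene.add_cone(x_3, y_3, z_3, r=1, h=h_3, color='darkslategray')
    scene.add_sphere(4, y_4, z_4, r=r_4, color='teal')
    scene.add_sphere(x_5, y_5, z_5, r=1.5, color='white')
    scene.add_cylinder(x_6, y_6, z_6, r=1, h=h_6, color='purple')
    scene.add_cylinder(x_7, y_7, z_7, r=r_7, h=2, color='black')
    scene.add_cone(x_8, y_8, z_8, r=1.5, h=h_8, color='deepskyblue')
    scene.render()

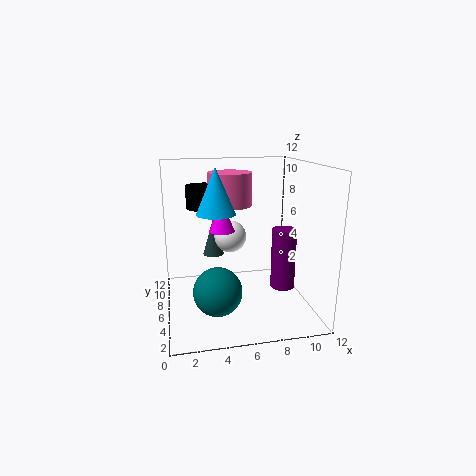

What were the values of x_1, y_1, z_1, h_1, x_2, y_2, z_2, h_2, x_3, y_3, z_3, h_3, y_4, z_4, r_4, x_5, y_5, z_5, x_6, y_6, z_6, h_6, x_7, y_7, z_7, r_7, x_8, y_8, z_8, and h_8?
x_1 = 6, y_1 = 9.5, z_1 = 8, h_1 = 3, x_2 = 4.5, y_2 = 5, z_2 = 7, h_2 = 2.5, x_3 = 4.5, y_3 = 10.5, z_3 = 3, h_3 = 3.5, y_4 = 4.5, z_4 = 2, r_4 = 2, x_5 = 6, y_5 = 9.5, z_5 = 5, x_6 = 9.5, y_6 = 4.5, z_6 = 2, h_6 = 5, x_7 = 3.5, y_7 = 9, z_7 = 8, r_7 = 1.5, x_8 = 4, y_8 = 4.5, z_8 = 8.5, h_8 = 3.5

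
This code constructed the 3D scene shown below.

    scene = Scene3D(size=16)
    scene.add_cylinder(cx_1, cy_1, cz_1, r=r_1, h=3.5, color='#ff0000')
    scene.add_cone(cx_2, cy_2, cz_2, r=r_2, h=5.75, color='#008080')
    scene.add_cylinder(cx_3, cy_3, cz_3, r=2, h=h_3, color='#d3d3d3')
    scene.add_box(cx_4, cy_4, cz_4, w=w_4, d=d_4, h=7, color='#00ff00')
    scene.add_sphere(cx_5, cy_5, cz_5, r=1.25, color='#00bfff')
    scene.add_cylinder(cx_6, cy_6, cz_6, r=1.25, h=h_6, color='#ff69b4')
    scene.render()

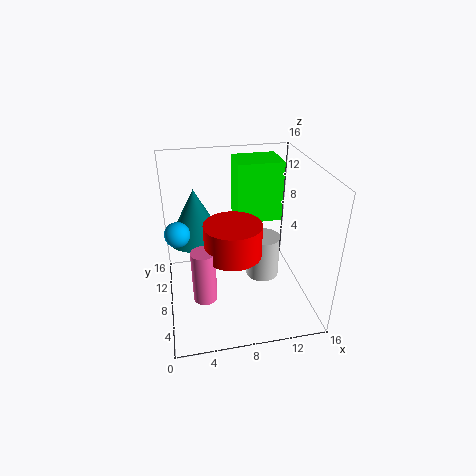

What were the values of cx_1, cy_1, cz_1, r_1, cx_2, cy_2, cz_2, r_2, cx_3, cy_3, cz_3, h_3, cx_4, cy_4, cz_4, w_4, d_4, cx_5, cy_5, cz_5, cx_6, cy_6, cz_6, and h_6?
cx_1 = 7; cy_1 = 5.75; cz_1 = 7.5; r_1 = 3; cx_2 = 3.5; cy_2 = 9; cz_2 = 8; r_2 = 3; cx_3 = 11.5; cy_3 = 9.75; cz_3 = 1.5; h_3 = 5.25; cx_4 = 8.5; cy_4 = 10.25; cz_4 = 8.5; w_4 = 5.25; d_4 = 4.25; cx_5 = 1.5; cy_5 = 5.75; cz_5 = 10.5; cx_6 = 3.75; cy_6 = 4.75; cz_6 = 3; h_6 = 5.75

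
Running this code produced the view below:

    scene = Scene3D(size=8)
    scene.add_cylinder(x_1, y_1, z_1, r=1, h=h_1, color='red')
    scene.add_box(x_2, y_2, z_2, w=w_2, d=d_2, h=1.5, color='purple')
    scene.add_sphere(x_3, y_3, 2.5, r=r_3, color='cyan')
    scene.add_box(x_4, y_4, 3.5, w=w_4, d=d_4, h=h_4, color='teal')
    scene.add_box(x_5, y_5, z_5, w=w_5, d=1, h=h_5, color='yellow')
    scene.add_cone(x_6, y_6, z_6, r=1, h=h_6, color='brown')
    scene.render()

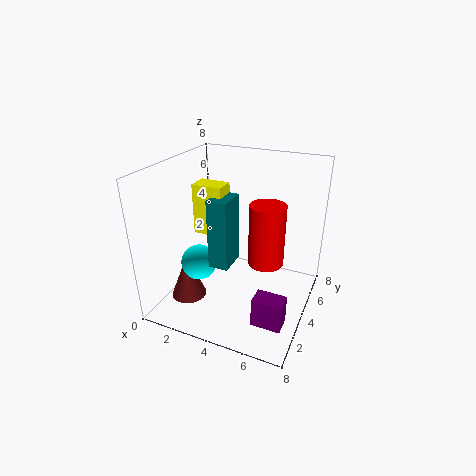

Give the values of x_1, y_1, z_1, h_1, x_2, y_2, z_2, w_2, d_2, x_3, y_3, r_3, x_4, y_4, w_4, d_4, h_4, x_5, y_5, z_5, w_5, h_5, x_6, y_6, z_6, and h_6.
x_1 = 5.5; y_1 = 4.5; z_1 = 2.5; h_1 = 3.5; x_2 = 6; y_2 = 1; z_2 = 1; w_2 = 1.5; d_2 = 1; x_3 = 2; y_3 = 3; r_3 = 1; x_4 = 3.5; y_4 = 1.5; w_4 = 1; d_4 = 1.5; h_4 = 3.5; x_5 = 2.5; y_5 = 2; z_5 = 5; w_5 = 1.5; h_5 = 2.5; x_6 = 1.5; y_6 = 2.5; z_6 = 0.5; h_6 = 2.5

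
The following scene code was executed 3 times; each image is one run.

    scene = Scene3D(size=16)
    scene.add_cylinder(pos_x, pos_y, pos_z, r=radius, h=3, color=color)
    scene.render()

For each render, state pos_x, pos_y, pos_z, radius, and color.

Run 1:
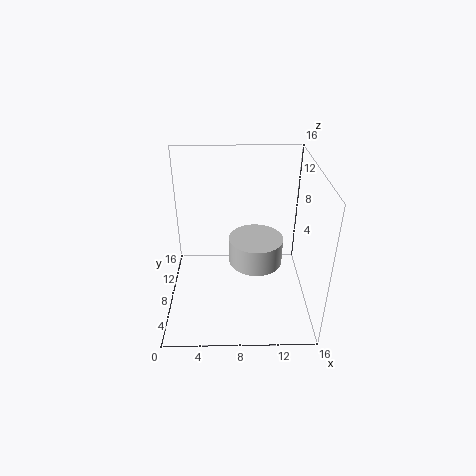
pos_x = 10, pos_y = 8, pos_z = 5, radius = 3, color = 'lightgray'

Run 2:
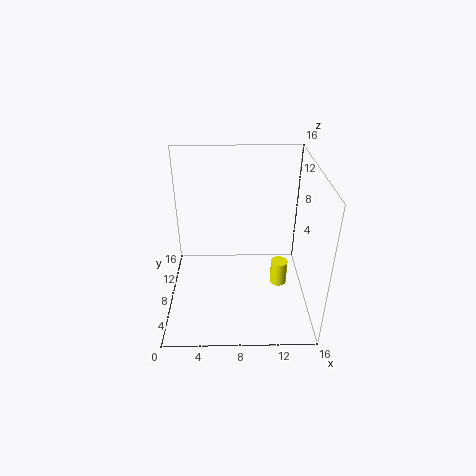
pos_x = 13, pos_y = 9, pos_z = 1, radius = 1, color = 'yellow'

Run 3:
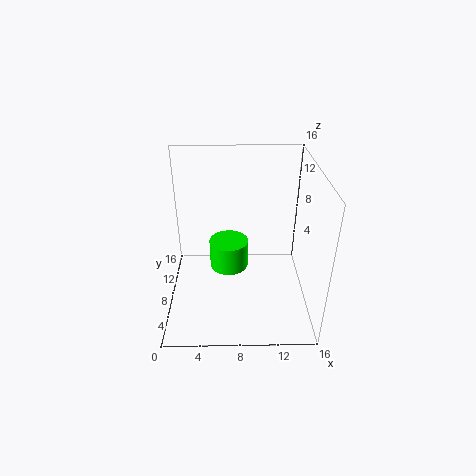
pos_x = 7, pos_y = 6, pos_z = 6, radius = 2, color = 'lime'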